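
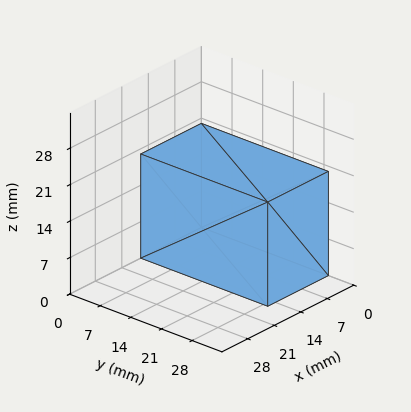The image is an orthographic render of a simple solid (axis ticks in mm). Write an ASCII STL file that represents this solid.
Reading the render: the shape is a rectangular box, roughly 16 × 29 mm footprint and 20 mm tall (dimensions read to the nearest mm from the axis ticks). For the STL, each face is triangulated and given an outward normal.

solid part
  facet normal 0.0000 0.0000 -1.0000
    outer loop
      vertex 16.00 29.00 0.00
      vertex 16.00 0.00 0.00
      vertex 0.00 0.00 0.00
    endloop
  endfacet
  facet normal 0.0000 0.0000 -1.0000
    outer loop
      vertex 0.00 29.00 0.00
      vertex 16.00 29.00 0.00
      vertex 0.00 0.00 0.00
    endloop
  endfacet
  facet normal 0.0000 0.0000 1.0000
    outer loop
      vertex 0.00 0.00 20.00
      vertex 16.00 0.00 20.00
      vertex 16.00 29.00 20.00
    endloop
  endfacet
  facet normal 0.0000 0.0000 1.0000
    outer loop
      vertex 0.00 0.00 20.00
      vertex 16.00 29.00 20.00
      vertex 0.00 29.00 20.00
    endloop
  endfacet
  facet normal 0.0000 -1.0000 0.0000
    outer loop
      vertex 0.00 0.00 0.00
      vertex 16.00 0.00 0.00
      vertex 16.00 0.00 20.00
    endloop
  endfacet
  facet normal 0.0000 -1.0000 0.0000
    outer loop
      vertex 0.00 0.00 0.00
      vertex 16.00 0.00 20.00
      vertex 0.00 0.00 20.00
    endloop
  endfacet
  facet normal 0.0000 1.0000 0.0000
    outer loop
      vertex 16.00 29.00 20.00
      vertex 16.00 29.00 0.00
      vertex 0.00 29.00 0.00
    endloop
  endfacet
  facet normal 0.0000 1.0000 0.0000
    outer loop
      vertex 0.00 29.00 20.00
      vertex 16.00 29.00 20.00
      vertex 0.00 29.00 0.00
    endloop
  endfacet
  facet normal -1.0000 0.0000 0.0000
    outer loop
      vertex 0.00 29.00 20.00
      vertex 0.00 29.00 0.00
      vertex 0.00 0.00 0.00
    endloop
  endfacet
  facet normal -1.0000 0.0000 0.0000
    outer loop
      vertex 0.00 0.00 20.00
      vertex 0.00 29.00 20.00
      vertex 0.00 0.00 0.00
    endloop
  endfacet
  facet normal 1.0000 0.0000 0.0000
    outer loop
      vertex 16.00 0.00 0.00
      vertex 16.00 29.00 0.00
      vertex 16.00 29.00 20.00
    endloop
  endfacet
  facet normal 1.0000 0.0000 0.0000
    outer loop
      vertex 16.00 0.00 0.00
      vertex 16.00 29.00 20.00
      vertex 16.00 0.00 20.00
    endloop
  endfacet
endsolid part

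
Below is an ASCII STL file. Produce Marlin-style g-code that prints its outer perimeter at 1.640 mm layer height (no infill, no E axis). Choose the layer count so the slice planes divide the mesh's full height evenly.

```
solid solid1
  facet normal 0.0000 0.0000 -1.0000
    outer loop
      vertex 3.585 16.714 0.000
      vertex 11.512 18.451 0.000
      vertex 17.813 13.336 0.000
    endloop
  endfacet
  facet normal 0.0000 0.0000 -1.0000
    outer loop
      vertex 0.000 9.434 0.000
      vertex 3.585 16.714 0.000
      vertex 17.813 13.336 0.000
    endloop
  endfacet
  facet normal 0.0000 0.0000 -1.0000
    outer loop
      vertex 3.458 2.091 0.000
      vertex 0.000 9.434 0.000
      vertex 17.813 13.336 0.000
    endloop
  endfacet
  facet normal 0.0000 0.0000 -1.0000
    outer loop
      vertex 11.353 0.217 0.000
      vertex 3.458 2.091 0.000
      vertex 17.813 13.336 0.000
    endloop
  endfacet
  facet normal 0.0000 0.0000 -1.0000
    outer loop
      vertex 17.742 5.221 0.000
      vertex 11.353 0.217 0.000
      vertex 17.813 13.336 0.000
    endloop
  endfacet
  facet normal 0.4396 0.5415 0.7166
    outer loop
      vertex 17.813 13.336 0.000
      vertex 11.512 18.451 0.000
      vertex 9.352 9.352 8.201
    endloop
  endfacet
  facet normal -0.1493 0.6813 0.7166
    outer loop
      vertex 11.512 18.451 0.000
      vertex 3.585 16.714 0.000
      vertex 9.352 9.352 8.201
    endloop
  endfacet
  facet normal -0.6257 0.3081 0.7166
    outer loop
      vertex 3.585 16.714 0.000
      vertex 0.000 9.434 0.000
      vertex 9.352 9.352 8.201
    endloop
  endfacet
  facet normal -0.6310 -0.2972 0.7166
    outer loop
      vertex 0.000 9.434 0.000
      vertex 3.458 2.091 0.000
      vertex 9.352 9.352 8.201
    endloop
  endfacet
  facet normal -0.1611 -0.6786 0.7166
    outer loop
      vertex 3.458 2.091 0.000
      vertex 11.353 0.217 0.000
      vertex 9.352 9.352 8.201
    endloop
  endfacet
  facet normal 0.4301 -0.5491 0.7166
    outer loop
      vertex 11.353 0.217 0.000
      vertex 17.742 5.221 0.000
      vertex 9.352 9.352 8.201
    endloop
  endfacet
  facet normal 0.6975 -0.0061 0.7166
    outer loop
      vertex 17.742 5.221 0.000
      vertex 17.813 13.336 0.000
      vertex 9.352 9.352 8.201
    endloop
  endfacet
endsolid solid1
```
; perimeter-only toolpath
G21 ; units = mm
G90 ; absolute positioning
G28 ; home
; layer 1
G0 Z1.640
G0 X16.121 Y12.539
G1 X11.080 Y16.631
G1 X4.738 Y15.242
G1 X1.870 Y9.418
G1 X4.637 Y3.543
G1 X10.953 Y2.044
G1 X16.064 Y6.047
G1 X16.121 Y12.539
; layer 2
G0 Z3.280
G0 X14.429 Y11.742
G1 X10.648 Y14.811
G1 X5.892 Y13.769
G1 X3.741 Y9.401
G1 X5.816 Y4.995
G1 X10.553 Y3.871
G1 X14.386 Y6.873
G1 X14.429 Y11.742
; layer 3
G0 Z4.921
G0 X12.736 Y10.946
G1 X10.216 Y12.992
G1 X7.045 Y12.297
G1 X5.611 Y9.385
G1 X6.994 Y6.448
G1 X10.152 Y5.698
G1 X12.708 Y7.700
G1 X12.736 Y10.946
; layer 4
G0 Z6.561
G0 X11.044 Y10.149
G1 X9.784 Y11.172
G1 X8.199 Y10.824
G1 X7.482 Y9.368
G1 X8.173 Y7.900
G1 X9.752 Y7.525
G1 X11.030 Y8.526
G1 X11.044 Y10.149
M2 ; end

The solid is a regular 7-sided pyramid, base circumscribed radius ≈ 9.35 mm, apex at z ≈ 8.2 mm. Slicing at Δz = 1.640 mm — 5 equal slices spanning the solid's height, so layer i sits at z = i·h/5 — gives 4 non-empty perimeters. Each is a 7-segment closed polygon; G0 lifts to the layer z and rapids to the start vertex, then G1 traces the edges. The cross-section shrinks linearly with z (the slice at the apex is degenerate and omitted).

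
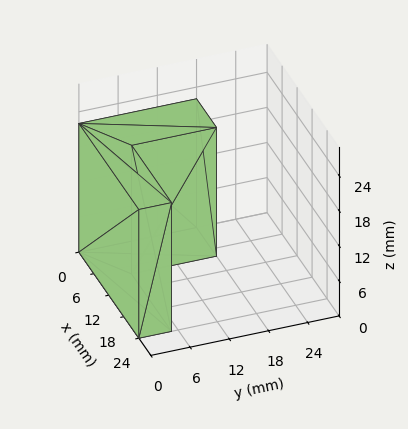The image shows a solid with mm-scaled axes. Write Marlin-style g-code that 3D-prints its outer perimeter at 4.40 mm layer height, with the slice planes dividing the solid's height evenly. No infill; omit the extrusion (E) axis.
Reading the render: the shape is an L-shaped prism: outer 24 × 18 mm, arm thicknesses ≈ 5 mm (horizontal) and 8 mm (vertical), extruded 22 mm in z (dimensions read to the nearest mm from the axis ticks). For the g-code, the solid's height is divided into equal slices at the stated Δz and each level perimeter traced with G1 moves after a G0 lift.

; perimeter-only toolpath
G21 ; units = mm
G90 ; absolute positioning
G28 ; home
; layer 1
G0 Z4.40
G0 X0.00 Y0.00
G1 X24.00 Y0.00
G1 X24.00 Y5.00
G1 X8.00 Y5.00
G1 X8.00 Y18.00
G1 X0.00 Y18.00
G1 X0.00 Y0.00
; layer 2
G0 Z8.80
G0 X0.00 Y0.00
G1 X24.00 Y0.00
G1 X24.00 Y5.00
G1 X8.00 Y5.00
G1 X8.00 Y18.00
G1 X0.00 Y18.00
G1 X0.00 Y0.00
; layer 3
G0 Z13.20
G0 X0.00 Y0.00
G1 X24.00 Y0.00
G1 X24.00 Y5.00
G1 X8.00 Y5.00
G1 X8.00 Y18.00
G1 X0.00 Y18.00
G1 X0.00 Y0.00
; layer 4
G0 Z17.60
G0 X0.00 Y0.00
G1 X24.00 Y0.00
G1 X24.00 Y5.00
G1 X8.00 Y5.00
G1 X8.00 Y18.00
G1 X0.00 Y18.00
G1 X0.00 Y0.00
; layer 5
G0 Z22.00
G0 X0.00 Y0.00
G1 X24.00 Y0.00
G1 X24.00 Y5.00
G1 X8.00 Y5.00
G1 X8.00 Y18.00
G1 X0.00 Y18.00
G1 X0.00 Y0.00
M2 ; end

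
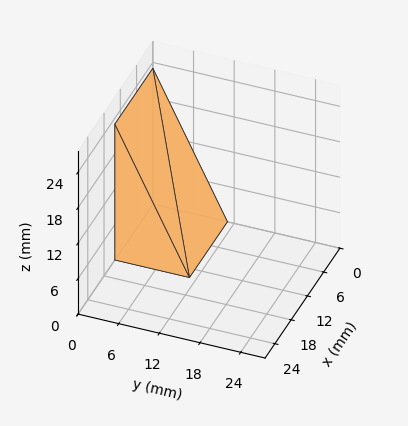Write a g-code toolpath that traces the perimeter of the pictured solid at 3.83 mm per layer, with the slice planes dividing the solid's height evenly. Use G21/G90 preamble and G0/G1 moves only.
Reading the render: the shape is a wedge (ramp): 14 × 11 mm base, rising to 23 mm along the y=0 edge and sloping linearly to z=0 at y=11 (dimensions read to the nearest mm from the axis ticks). For the g-code, the solid's height is divided into equal slices at the stated Δz and each level perimeter traced with G1 moves after a G0 lift.

; perimeter-only toolpath
G21 ; units = mm
G90 ; absolute positioning
G28 ; home
; layer 1
G0 Z3.83
G0 X0.00 Y0.00
G1 X14.00 Y0.00
G1 X14.00 Y9.17
G1 X0.00 Y9.17
G1 X0.00 Y0.00
; layer 2
G0 Z7.67
G0 X0.00 Y0.00
G1 X14.00 Y0.00
G1 X14.00 Y7.33
G1 X0.00 Y7.33
G1 X0.00 Y0.00
; layer 3
G0 Z11.50
G0 X0.00 Y0.00
G1 X14.00 Y0.00
G1 X14.00 Y5.50
G1 X0.00 Y5.50
G1 X0.00 Y0.00
; layer 4
G0 Z15.33
G0 X0.00 Y0.00
G1 X14.00 Y0.00
G1 X14.00 Y3.67
G1 X0.00 Y3.67
G1 X0.00 Y0.00
; layer 5
G0 Z19.17
G0 X0.00 Y0.00
G1 X14.00 Y0.00
G1 X14.00 Y1.83
G1 X0.00 Y1.83
G1 X0.00 Y0.00
M2 ; end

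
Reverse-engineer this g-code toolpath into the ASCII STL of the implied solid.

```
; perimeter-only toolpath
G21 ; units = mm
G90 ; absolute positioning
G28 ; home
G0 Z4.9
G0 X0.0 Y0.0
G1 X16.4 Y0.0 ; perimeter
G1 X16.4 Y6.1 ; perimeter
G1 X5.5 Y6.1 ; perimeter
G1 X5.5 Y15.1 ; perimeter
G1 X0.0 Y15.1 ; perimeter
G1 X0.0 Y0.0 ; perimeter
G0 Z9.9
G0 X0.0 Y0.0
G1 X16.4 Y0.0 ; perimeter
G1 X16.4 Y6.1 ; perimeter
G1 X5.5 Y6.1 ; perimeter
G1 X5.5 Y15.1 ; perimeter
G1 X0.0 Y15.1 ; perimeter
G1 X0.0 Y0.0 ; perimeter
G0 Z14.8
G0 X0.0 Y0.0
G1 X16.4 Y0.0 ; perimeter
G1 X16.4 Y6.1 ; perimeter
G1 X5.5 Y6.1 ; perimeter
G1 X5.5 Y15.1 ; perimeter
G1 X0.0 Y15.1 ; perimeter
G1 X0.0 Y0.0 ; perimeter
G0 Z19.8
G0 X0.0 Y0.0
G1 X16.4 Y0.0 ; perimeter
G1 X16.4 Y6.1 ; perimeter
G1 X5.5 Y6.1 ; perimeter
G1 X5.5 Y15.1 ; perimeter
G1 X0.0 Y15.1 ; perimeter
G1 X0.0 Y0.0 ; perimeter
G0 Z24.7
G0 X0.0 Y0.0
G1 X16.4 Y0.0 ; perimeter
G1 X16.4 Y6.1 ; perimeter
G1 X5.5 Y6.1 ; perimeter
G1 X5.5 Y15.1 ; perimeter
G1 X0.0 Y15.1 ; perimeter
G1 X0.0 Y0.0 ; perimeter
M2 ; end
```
solid part
  facet normal 0.0000 0.0000 -1.0000
    outer loop
      vertex 16.4 6.1 0.0
      vertex 16.4 0.0 0.0
      vertex 0.0 0.0 0.0
    endloop
  endfacet
  facet normal 0.0000 0.0000 -1.0000
    outer loop
      vertex 5.5 6.1 0.0
      vertex 16.4 6.1 0.0
      vertex 0.0 0.0 0.0
    endloop
  endfacet
  facet normal 0.0000 0.0000 -1.0000
    outer loop
      vertex 5.5 15.1 0.0
      vertex 5.5 6.1 0.0
      vertex 0.0 0.0 0.0
    endloop
  endfacet
  facet normal 0.0000 0.0000 -1.0000
    outer loop
      vertex 0.0 15.1 0.0
      vertex 5.5 15.1 0.0
      vertex 0.0 0.0 0.0
    endloop
  endfacet
  facet normal 0.0000 0.0000 1.0000
    outer loop
      vertex 0.0 0.0 24.7
      vertex 16.4 0.0 24.7
      vertex 16.4 6.1 24.7
    endloop
  endfacet
  facet normal 0.0000 0.0000 1.0000
    outer loop
      vertex 0.0 0.0 24.7
      vertex 16.4 6.1 24.7
      vertex 5.5 6.1 24.7
    endloop
  endfacet
  facet normal 0.0000 0.0000 1.0000
    outer loop
      vertex 0.0 0.0 24.7
      vertex 5.5 6.1 24.7
      vertex 5.5 15.1 24.7
    endloop
  endfacet
  facet normal 0.0000 0.0000 1.0000
    outer loop
      vertex 0.0 0.0 24.7
      vertex 5.5 15.1 24.7
      vertex 0.0 15.1 24.7
    endloop
  endfacet
  facet normal 0.0000 -1.0000 0.0000
    outer loop
      vertex 0.0 0.0 0.0
      vertex 16.4 0.0 0.0
      vertex 16.4 0.0 24.7
    endloop
  endfacet
  facet normal 0.0000 -1.0000 0.0000
    outer loop
      vertex 0.0 0.0 0.0
      vertex 16.4 0.0 24.7
      vertex 0.0 0.0 24.7
    endloop
  endfacet
  facet normal 1.0000 0.0000 0.0000
    outer loop
      vertex 16.4 0.0 0.0
      vertex 16.4 6.1 0.0
      vertex 16.4 6.1 24.7
    endloop
  endfacet
  facet normal 1.0000 0.0000 0.0000
    outer loop
      vertex 16.4 0.0 0.0
      vertex 16.4 6.1 24.7
      vertex 16.4 0.0 24.7
    endloop
  endfacet
  facet normal 0.0000 1.0000 0.0000
    outer loop
      vertex 16.4 6.1 0.0
      vertex 5.5 6.1 0.0
      vertex 5.5 6.1 24.7
    endloop
  endfacet
  facet normal 0.0000 1.0000 0.0000
    outer loop
      vertex 16.4 6.1 0.0
      vertex 5.5 6.1 24.7
      vertex 16.4 6.1 24.7
    endloop
  endfacet
  facet normal 1.0000 0.0000 0.0000
    outer loop
      vertex 5.5 6.1 0.0
      vertex 5.5 15.1 0.0
      vertex 5.5 15.1 24.7
    endloop
  endfacet
  facet normal 1.0000 0.0000 0.0000
    outer loop
      vertex 5.5 6.1 0.0
      vertex 5.5 15.1 24.7
      vertex 5.5 6.1 24.7
    endloop
  endfacet
  facet normal 0.0000 1.0000 0.0000
    outer loop
      vertex 5.5 15.1 0.0
      vertex 0.0 15.1 0.0
      vertex 0.0 15.1 24.7
    endloop
  endfacet
  facet normal 0.0000 1.0000 0.0000
    outer loop
      vertex 5.5 15.1 0.0
      vertex 0.0 15.1 24.7
      vertex 5.5 15.1 24.7
    endloop
  endfacet
  facet normal -1.0000 0.0000 0.0000
    outer loop
      vertex 0.0 15.1 0.0
      vertex 0.0 0.0 0.0
      vertex 0.0 0.0 24.7
    endloop
  endfacet
  facet normal -1.0000 0.0000 0.0000
    outer loop
      vertex 0.0 15.1 0.0
      vertex 0.0 0.0 24.7
      vertex 0.0 15.1 24.7
    endloop
  endfacet
endsolid part

The G0 Z moves step by Δz≈4.9 mm. Every layer's G1 loop is the same polygon, so the solid is a straight extrusion of it from z=0 to z≈24.7. Closing with flat bottom and top caps and triangulating gives 20 facets — an L-shaped prism: outer 16.4 × 15.1 mm, arm thicknesses ≈ 6.1 mm (horizontal) and 5.5 mm (vertical), extruded 24.7 mm in z.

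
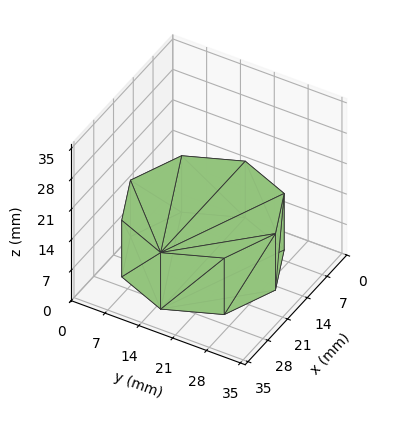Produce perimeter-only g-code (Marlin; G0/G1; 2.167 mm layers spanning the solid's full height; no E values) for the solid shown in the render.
Reading the render: the shape is a regular 8-sided prism (a cylinder approximated with 8 flat sides), circumscribed radius ≈ 15 mm, height ≈ 13 mm (dimensions read to the nearest mm from the axis ticks). For the g-code, the solid's height is divided into equal slices at the stated Δz and each level perimeter traced with G1 moves after a G0 lift.

; perimeter-only toolpath
G21 ; units = mm
G90 ; absolute positioning
G28 ; home
; layer 1
G0 Z2.167
G0 X30.000 Y15.000
G1 X25.607 Y25.607
G1 X15.000 Y30.000
G1 X4.393 Y25.607
G1 X0.000 Y15.000
G1 X4.393 Y4.393
G1 X15.000 Y0.000
G1 X25.607 Y4.393
G1 X30.000 Y15.000
; layer 2
G0 Z4.333
G0 X30.000 Y15.000
G1 X25.607 Y25.607
G1 X15.000 Y30.000
G1 X4.393 Y25.607
G1 X0.000 Y15.000
G1 X4.393 Y4.393
G1 X15.000 Y0.000
G1 X25.607 Y4.393
G1 X30.000 Y15.000
; layer 3
G0 Z6.500
G0 X30.000 Y15.000
G1 X25.607 Y25.607
G1 X15.000 Y30.000
G1 X4.393 Y25.607
G1 X0.000 Y15.000
G1 X4.393 Y4.393
G1 X15.000 Y0.000
G1 X25.607 Y4.393
G1 X30.000 Y15.000
; layer 4
G0 Z8.667
G0 X30.000 Y15.000
G1 X25.607 Y25.607
G1 X15.000 Y30.000
G1 X4.393 Y25.607
G1 X0.000 Y15.000
G1 X4.393 Y4.393
G1 X15.000 Y0.000
G1 X25.607 Y4.393
G1 X30.000 Y15.000
; layer 5
G0 Z10.833
G0 X30.000 Y15.000
G1 X25.607 Y25.607
G1 X15.000 Y30.000
G1 X4.393 Y25.607
G1 X0.000 Y15.000
G1 X4.393 Y4.393
G1 X15.000 Y0.000
G1 X25.607 Y4.393
G1 X30.000 Y15.000
; layer 6
G0 Z13.000
G0 X30.000 Y15.000
G1 X25.607 Y25.607
G1 X15.000 Y30.000
G1 X4.393 Y25.607
G1 X0.000 Y15.000
G1 X4.393 Y4.393
G1 X15.000 Y0.000
G1 X25.607 Y4.393
G1 X30.000 Y15.000
M2 ; end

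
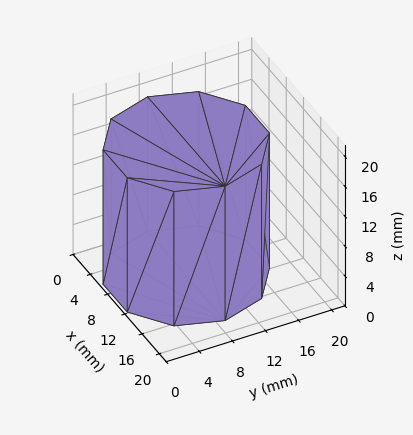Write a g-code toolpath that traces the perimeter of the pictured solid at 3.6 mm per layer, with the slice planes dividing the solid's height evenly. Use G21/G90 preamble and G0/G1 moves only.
Reading the render: the shape is a regular 10-sided prism (a cylinder approximated with 10 flat sides), circumscribed radius ≈ 9 mm, height ≈ 18 mm (dimensions read to the nearest mm from the axis ticks). For the g-code, the solid's height is divided into equal slices at the stated Δz and each level perimeter traced with G1 moves after a G0 lift.

; perimeter-only toolpath
G21 ; units = mm
G90 ; absolute positioning
G28 ; home
; layer 1
G0 Z3.6
G0 X18.0 Y9.0
G1 X16.3 Y14.3
G1 X11.8 Y17.6
G1 X6.2 Y17.6
G1 X1.7 Y14.3
G1 X0.0 Y9.0
G1 X1.7 Y3.7
G1 X6.2 Y0.4
G1 X11.8 Y0.4
G1 X16.3 Y3.7
G1 X18.0 Y9.0
; layer 2
G0 Z7.2
G0 X18.0 Y9.0
G1 X16.3 Y14.3
G1 X11.8 Y17.6
G1 X6.2 Y17.6
G1 X1.7 Y14.3
G1 X0.0 Y9.0
G1 X1.7 Y3.7
G1 X6.2 Y0.4
G1 X11.8 Y0.4
G1 X16.3 Y3.7
G1 X18.0 Y9.0
; layer 3
G0 Z10.8
G0 X18.0 Y9.0
G1 X16.3 Y14.3
G1 X11.8 Y17.6
G1 X6.2 Y17.6
G1 X1.7 Y14.3
G1 X0.0 Y9.0
G1 X1.7 Y3.7
G1 X6.2 Y0.4
G1 X11.8 Y0.4
G1 X16.3 Y3.7
G1 X18.0 Y9.0
; layer 4
G0 Z14.4
G0 X18.0 Y9.0
G1 X16.3 Y14.3
G1 X11.8 Y17.6
G1 X6.2 Y17.6
G1 X1.7 Y14.3
G1 X0.0 Y9.0
G1 X1.7 Y3.7
G1 X6.2 Y0.4
G1 X11.8 Y0.4
G1 X16.3 Y3.7
G1 X18.0 Y9.0
; layer 5
G0 Z18.0
G0 X18.0 Y9.0
G1 X16.3 Y14.3
G1 X11.8 Y17.6
G1 X6.2 Y17.6
G1 X1.7 Y14.3
G1 X0.0 Y9.0
G1 X1.7 Y3.7
G1 X6.2 Y0.4
G1 X11.8 Y0.4
G1 X16.3 Y3.7
G1 X18.0 Y9.0
M2 ; end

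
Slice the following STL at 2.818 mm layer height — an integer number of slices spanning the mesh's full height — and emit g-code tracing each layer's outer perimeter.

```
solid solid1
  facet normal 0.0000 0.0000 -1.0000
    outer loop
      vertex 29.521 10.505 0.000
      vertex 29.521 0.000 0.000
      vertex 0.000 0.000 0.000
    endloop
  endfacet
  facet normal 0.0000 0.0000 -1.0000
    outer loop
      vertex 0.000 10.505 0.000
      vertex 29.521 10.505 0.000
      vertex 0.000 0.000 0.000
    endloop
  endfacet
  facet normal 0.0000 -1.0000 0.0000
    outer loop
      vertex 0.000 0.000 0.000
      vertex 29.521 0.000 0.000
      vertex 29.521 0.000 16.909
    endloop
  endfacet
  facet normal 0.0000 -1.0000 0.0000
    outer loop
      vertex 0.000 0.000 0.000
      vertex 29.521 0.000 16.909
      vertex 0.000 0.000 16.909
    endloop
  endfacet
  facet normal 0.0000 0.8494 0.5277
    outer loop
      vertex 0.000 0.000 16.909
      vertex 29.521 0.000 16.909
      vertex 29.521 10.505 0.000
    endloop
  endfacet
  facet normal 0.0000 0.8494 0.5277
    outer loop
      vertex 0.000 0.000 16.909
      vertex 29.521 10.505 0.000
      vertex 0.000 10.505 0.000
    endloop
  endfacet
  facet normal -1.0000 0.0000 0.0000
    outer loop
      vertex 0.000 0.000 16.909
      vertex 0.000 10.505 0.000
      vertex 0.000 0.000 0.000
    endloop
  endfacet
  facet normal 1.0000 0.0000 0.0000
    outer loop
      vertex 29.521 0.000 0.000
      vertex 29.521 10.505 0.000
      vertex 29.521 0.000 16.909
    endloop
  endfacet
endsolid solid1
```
; perimeter-only toolpath
G21 ; units = mm
G90 ; absolute positioning
G28 ; home
; layer 1
G0 Z2.818
G0 X0.000 Y0.000
G1 X29.521 Y0.000
G1 X29.521 Y8.754
G1 X0.000 Y8.754
G1 X0.000 Y0.000
; layer 2
G0 Z5.636
G0 X0.000 Y0.000
G1 X29.521 Y0.000
G1 X29.521 Y7.003
G1 X0.000 Y7.003
G1 X0.000 Y0.000
; layer 3
G0 Z8.454
G0 X0.000 Y0.000
G1 X29.521 Y0.000
G1 X29.521 Y5.253
G1 X0.000 Y5.253
G1 X0.000 Y0.000
; layer 4
G0 Z11.273
G0 X0.000 Y0.000
G1 X29.521 Y0.000
G1 X29.521 Y3.502
G1 X0.000 Y3.502
G1 X0.000 Y0.000
; layer 5
G0 Z14.091
G0 X0.000 Y0.000
G1 X29.521 Y0.000
G1 X29.521 Y1.751
G1 X0.000 Y1.751
G1 X0.000 Y0.000
M2 ; end

The solid is a wedge (ramp): 29.5 × 10.5 mm base, rising to 16.9 mm along the y=0 edge and sloping linearly to z=0 at y=10.5. Slicing at Δz = 2.818 mm — 6 equal slices spanning the solid's height, so layer i sits at z = i·h/6 — gives 5 non-empty perimeters. Each is a 4-segment closed polygon; G0 lifts to the layer z and rapids to the start vertex, then G1 traces the edges. The cross-section shrinks linearly with z (the slice at the apex is degenerate and omitted).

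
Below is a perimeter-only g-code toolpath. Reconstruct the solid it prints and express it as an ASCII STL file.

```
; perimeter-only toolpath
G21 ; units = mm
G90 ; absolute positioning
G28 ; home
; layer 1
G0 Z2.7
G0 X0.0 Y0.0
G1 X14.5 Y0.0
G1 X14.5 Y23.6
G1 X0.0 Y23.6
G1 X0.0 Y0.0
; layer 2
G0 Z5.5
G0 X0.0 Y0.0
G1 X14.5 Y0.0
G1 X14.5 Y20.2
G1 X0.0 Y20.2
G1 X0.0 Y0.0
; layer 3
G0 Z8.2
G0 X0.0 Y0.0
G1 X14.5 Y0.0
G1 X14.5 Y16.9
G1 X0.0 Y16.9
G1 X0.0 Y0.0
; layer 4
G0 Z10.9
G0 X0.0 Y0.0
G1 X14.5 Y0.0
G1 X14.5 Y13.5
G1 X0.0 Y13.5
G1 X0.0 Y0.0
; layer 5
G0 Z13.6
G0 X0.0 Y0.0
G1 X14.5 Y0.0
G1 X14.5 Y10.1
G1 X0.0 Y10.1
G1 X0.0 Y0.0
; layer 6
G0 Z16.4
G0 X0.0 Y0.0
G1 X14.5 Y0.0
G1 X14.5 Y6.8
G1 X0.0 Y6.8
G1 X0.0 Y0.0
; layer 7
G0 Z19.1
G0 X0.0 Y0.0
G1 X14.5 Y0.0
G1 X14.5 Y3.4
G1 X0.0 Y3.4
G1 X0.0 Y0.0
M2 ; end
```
solid part
  facet normal 0.0000 0.0000 -1.0000
    outer loop
      vertex 14.5 27.0 0.0
      vertex 14.5 0.0 0.0
      vertex 0.0 0.0 0.0
    endloop
  endfacet
  facet normal 0.0000 0.0000 -1.0000
    outer loop
      vertex 0.0 27.0 0.0
      vertex 14.5 27.0 0.0
      vertex 0.0 0.0 0.0
    endloop
  endfacet
  facet normal 0.0000 -1.0000 0.0000
    outer loop
      vertex 0.0 0.0 0.0
      vertex 14.5 0.0 0.0
      vertex 14.5 0.0 21.8
    endloop
  endfacet
  facet normal 0.0000 -1.0000 0.0000
    outer loop
      vertex 0.0 0.0 0.0
      vertex 14.5 0.0 21.8
      vertex 0.0 0.0 21.8
    endloop
  endfacet
  facet normal 0.0000 0.6282 0.7780
    outer loop
      vertex 0.0 0.0 21.8
      vertex 14.5 0.0 21.8
      vertex 14.5 27.0 0.0
    endloop
  endfacet
  facet normal 0.0000 0.6282 0.7780
    outer loop
      vertex 0.0 0.0 21.8
      vertex 14.5 27.0 0.0
      vertex 0.0 27.0 0.0
    endloop
  endfacet
  facet normal -1.0000 0.0000 0.0000
    outer loop
      vertex 0.0 0.0 21.8
      vertex 0.0 27.0 0.0
      vertex 0.0 0.0 0.0
    endloop
  endfacet
  facet normal 1.0000 0.0000 0.0000
    outer loop
      vertex 14.5 0.0 0.0
      vertex 14.5 27.0 0.0
      vertex 14.5 0.0 21.8
    endloop
  endfacet
endsolid part

The G0 Z moves step by Δz≈2.7 mm. The G1 loops shrink linearly with z, so the solid tapers from its base footprint up to z≈21.8. Closing with a flat bottom cap and the tapered top and triangulating gives 8 facets — a wedge (ramp): 14.5 × 27 mm base, rising to 21.8 mm along the y=0 edge and sloping linearly to z=0 at y=27.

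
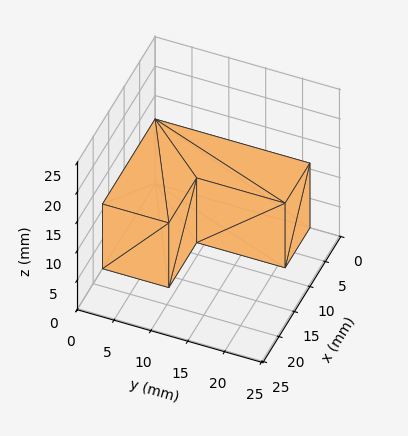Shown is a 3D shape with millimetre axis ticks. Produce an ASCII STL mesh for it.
Reading the render: the shape is an L-shaped prism: outer 17 × 21 mm, arm thicknesses ≈ 9 mm (horizontal) and 8 mm (vertical), extruded 11 mm in z (dimensions read to the nearest mm from the axis ticks). For the STL, each face is triangulated and given an outward normal.

solid part
  facet normal 0.0000 0.0000 -1.0000
    outer loop
      vertex 17.00 9.00 0.00
      vertex 17.00 0.00 0.00
      vertex 0.00 0.00 0.00
    endloop
  endfacet
  facet normal 0.0000 0.0000 -1.0000
    outer loop
      vertex 8.00 9.00 0.00
      vertex 17.00 9.00 0.00
      vertex 0.00 0.00 0.00
    endloop
  endfacet
  facet normal 0.0000 0.0000 -1.0000
    outer loop
      vertex 8.00 21.00 0.00
      vertex 8.00 9.00 0.00
      vertex 0.00 0.00 0.00
    endloop
  endfacet
  facet normal 0.0000 0.0000 -1.0000
    outer loop
      vertex 0.00 21.00 0.00
      vertex 8.00 21.00 0.00
      vertex 0.00 0.00 0.00
    endloop
  endfacet
  facet normal 0.0000 0.0000 1.0000
    outer loop
      vertex 0.00 0.00 11.00
      vertex 17.00 0.00 11.00
      vertex 17.00 9.00 11.00
    endloop
  endfacet
  facet normal 0.0000 0.0000 1.0000
    outer loop
      vertex 0.00 0.00 11.00
      vertex 17.00 9.00 11.00
      vertex 8.00 9.00 11.00
    endloop
  endfacet
  facet normal 0.0000 0.0000 1.0000
    outer loop
      vertex 0.00 0.00 11.00
      vertex 8.00 9.00 11.00
      vertex 8.00 21.00 11.00
    endloop
  endfacet
  facet normal 0.0000 0.0000 1.0000
    outer loop
      vertex 0.00 0.00 11.00
      vertex 8.00 21.00 11.00
      vertex 0.00 21.00 11.00
    endloop
  endfacet
  facet normal 0.0000 -1.0000 0.0000
    outer loop
      vertex 0.00 0.00 0.00
      vertex 17.00 0.00 0.00
      vertex 17.00 0.00 11.00
    endloop
  endfacet
  facet normal 0.0000 -1.0000 0.0000
    outer loop
      vertex 0.00 0.00 0.00
      vertex 17.00 0.00 11.00
      vertex 0.00 0.00 11.00
    endloop
  endfacet
  facet normal 1.0000 0.0000 0.0000
    outer loop
      vertex 17.00 0.00 0.00
      vertex 17.00 9.00 0.00
      vertex 17.00 9.00 11.00
    endloop
  endfacet
  facet normal 1.0000 0.0000 0.0000
    outer loop
      vertex 17.00 0.00 0.00
      vertex 17.00 9.00 11.00
      vertex 17.00 0.00 11.00
    endloop
  endfacet
  facet normal 0.0000 1.0000 0.0000
    outer loop
      vertex 17.00 9.00 0.00
      vertex 8.00 9.00 0.00
      vertex 8.00 9.00 11.00
    endloop
  endfacet
  facet normal 0.0000 1.0000 0.0000
    outer loop
      vertex 17.00 9.00 0.00
      vertex 8.00 9.00 11.00
      vertex 17.00 9.00 11.00
    endloop
  endfacet
  facet normal 1.0000 0.0000 0.0000
    outer loop
      vertex 8.00 9.00 0.00
      vertex 8.00 21.00 0.00
      vertex 8.00 21.00 11.00
    endloop
  endfacet
  facet normal 1.0000 0.0000 0.0000
    outer loop
      vertex 8.00 9.00 0.00
      vertex 8.00 21.00 11.00
      vertex 8.00 9.00 11.00
    endloop
  endfacet
  facet normal 0.0000 1.0000 0.0000
    outer loop
      vertex 8.00 21.00 0.00
      vertex 0.00 21.00 0.00
      vertex 0.00 21.00 11.00
    endloop
  endfacet
  facet normal 0.0000 1.0000 0.0000
    outer loop
      vertex 8.00 21.00 0.00
      vertex 0.00 21.00 11.00
      vertex 8.00 21.00 11.00
    endloop
  endfacet
  facet normal -1.0000 0.0000 0.0000
    outer loop
      vertex 0.00 21.00 0.00
      vertex 0.00 0.00 0.00
      vertex 0.00 0.00 11.00
    endloop
  endfacet
  facet normal -1.0000 0.0000 0.0000
    outer loop
      vertex 0.00 21.00 0.00
      vertex 0.00 0.00 11.00
      vertex 0.00 21.00 11.00
    endloop
  endfacet
endsolid part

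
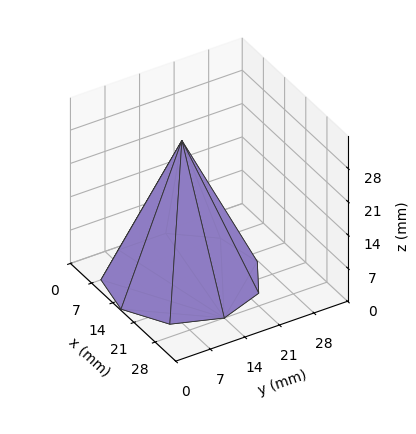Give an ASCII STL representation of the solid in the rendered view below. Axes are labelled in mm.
Reading the render: the shape is a regular 9-sided pyramid, base circumscribed radius ≈ 14 mm, apex at z ≈ 29 mm (dimensions read to the nearest mm from the axis ticks). For the STL, each face is triangulated and given an outward normal.

solid part
  facet normal 0.0000 0.0000 -1.0000
    outer loop
      vertex 16.4 27.8 0.0
      vertex 24.7 23.0 0.0
      vertex 28.0 14.0 0.0
    endloop
  endfacet
  facet normal 0.0000 0.0000 -1.0000
    outer loop
      vertex 7.0 26.1 0.0
      vertex 16.4 27.8 0.0
      vertex 28.0 14.0 0.0
    endloop
  endfacet
  facet normal 0.0000 0.0000 -1.0000
    outer loop
      vertex 0.8 18.8 0.0
      vertex 7.0 26.1 0.0
      vertex 28.0 14.0 0.0
    endloop
  endfacet
  facet normal 0.0000 0.0000 -1.0000
    outer loop
      vertex 0.8 9.2 0.0
      vertex 0.8 18.8 0.0
      vertex 28.0 14.0 0.0
    endloop
  endfacet
  facet normal 0.0000 0.0000 -1.0000
    outer loop
      vertex 7.0 1.9 0.0
      vertex 0.8 9.2 0.0
      vertex 28.0 14.0 0.0
    endloop
  endfacet
  facet normal 0.0000 0.0000 -1.0000
    outer loop
      vertex 16.4 0.2 0.0
      vertex 7.0 1.9 0.0
      vertex 28.0 14.0 0.0
    endloop
  endfacet
  facet normal 0.0000 0.0000 -1.0000
    outer loop
      vertex 24.7 5.0 0.0
      vertex 16.4 0.2 0.0
      vertex 28.0 14.0 0.0
    endloop
  endfacet
  facet normal 0.8551 0.3136 0.4128
    outer loop
      vertex 28.0 14.0 0.0
      vertex 24.7 23.0 0.0
      vertex 14.0 14.0 29.0
    endloop
  endfacet
  facet normal 0.4560 0.7884 0.4129
    outer loop
      vertex 24.7 23.0 0.0
      vertex 16.4 27.8 0.0
      vertex 14.0 14.0 29.0
    endloop
  endfacet
  facet normal -0.1621 0.8962 0.4130
    outer loop
      vertex 16.4 27.8 0.0
      vertex 7.0 26.1 0.0
      vertex 14.0 14.0 29.0
    endloop
  endfacet
  facet normal -0.6940 0.5894 0.4135
    outer loop
      vertex 7.0 26.1 0.0
      vertex 0.8 18.8 0.0
      vertex 14.0 14.0 29.0
    endloop
  endfacet
  facet normal -0.9102 0.0000 0.4143
    outer loop
      vertex 0.8 18.8 0.0
      vertex 0.8 9.2 0.0
      vertex 14.0 14.0 29.0
    endloop
  endfacet
  facet normal -0.6940 -0.5894 0.4135
    outer loop
      vertex 0.8 9.2 0.0
      vertex 7.0 1.9 0.0
      vertex 14.0 14.0 29.0
    endloop
  endfacet
  facet normal -0.1621 -0.8962 0.4130
    outer loop
      vertex 7.0 1.9 0.0
      vertex 16.4 0.2 0.0
      vertex 14.0 14.0 29.0
    endloop
  endfacet
  facet normal 0.4560 -0.7884 0.4129
    outer loop
      vertex 16.4 0.2 0.0
      vertex 24.7 5.0 0.0
      vertex 14.0 14.0 29.0
    endloop
  endfacet
  facet normal 0.8551 -0.3136 0.4128
    outer loop
      vertex 24.7 5.0 0.0
      vertex 28.0 14.0 0.0
      vertex 14.0 14.0 29.0
    endloop
  endfacet
endsolid part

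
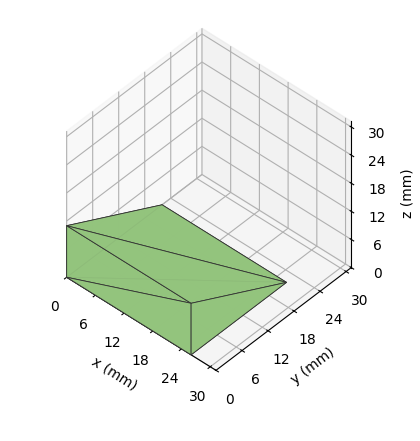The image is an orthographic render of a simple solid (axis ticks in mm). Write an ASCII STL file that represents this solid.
Reading the render: the shape is a wedge (ramp): 26 × 22 mm base, rising to 11 mm along the y=0 edge and sloping linearly to z=0 at y=22 (dimensions read to the nearest mm from the axis ticks). For the STL, each face is triangulated and given an outward normal.

solid part
  facet normal 0.0000 0.0000 -1.0000
    outer loop
      vertex 26.00 22.00 0.00
      vertex 26.00 0.00 0.00
      vertex 0.00 0.00 0.00
    endloop
  endfacet
  facet normal 0.0000 0.0000 -1.0000
    outer loop
      vertex 0.00 22.00 0.00
      vertex 26.00 22.00 0.00
      vertex 0.00 0.00 0.00
    endloop
  endfacet
  facet normal 0.0000 -1.0000 0.0000
    outer loop
      vertex 0.00 0.00 0.00
      vertex 26.00 0.00 0.00
      vertex 26.00 0.00 11.00
    endloop
  endfacet
  facet normal 0.0000 -1.0000 0.0000
    outer loop
      vertex 0.00 0.00 0.00
      vertex 26.00 0.00 11.00
      vertex 0.00 0.00 11.00
    endloop
  endfacet
  facet normal 0.0000 0.4472 0.8944
    outer loop
      vertex 0.00 0.00 11.00
      vertex 26.00 0.00 11.00
      vertex 26.00 22.00 0.00
    endloop
  endfacet
  facet normal 0.0000 0.4472 0.8944
    outer loop
      vertex 0.00 0.00 11.00
      vertex 26.00 22.00 0.00
      vertex 0.00 22.00 0.00
    endloop
  endfacet
  facet normal -1.0000 0.0000 0.0000
    outer loop
      vertex 0.00 0.00 11.00
      vertex 0.00 22.00 0.00
      vertex 0.00 0.00 0.00
    endloop
  endfacet
  facet normal 1.0000 0.0000 0.0000
    outer loop
      vertex 26.00 0.00 0.00
      vertex 26.00 22.00 0.00
      vertex 26.00 0.00 11.00
    endloop
  endfacet
endsolid part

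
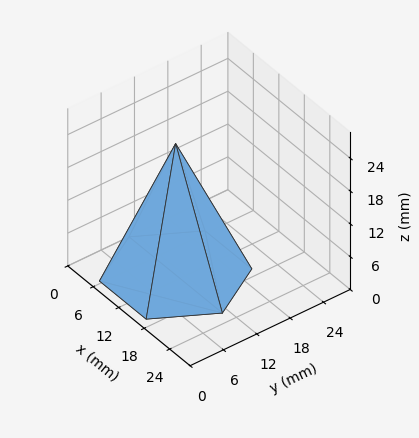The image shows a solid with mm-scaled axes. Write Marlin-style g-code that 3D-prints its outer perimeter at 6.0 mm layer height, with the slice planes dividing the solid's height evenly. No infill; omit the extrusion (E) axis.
Reading the render: the shape is a regular 6-sided pyramid, base circumscribed radius ≈ 11 mm, apex at z ≈ 24 mm (dimensions read to the nearest mm from the axis ticks). For the g-code, the solid's height is divided into equal slices at the stated Δz and each level perimeter traced with G1 moves after a G0 lift.

; perimeter-only toolpath
G21 ; units = mm
G90 ; absolute positioning
G28 ; home
; layer 1
G0 Z6.0
G0 X19.2 Y11.0
G1 X15.1 Y18.1
G1 X6.9 Y18.1
G1 X2.8 Y11.0
G1 X6.9 Y3.9
G1 X15.1 Y3.9
G1 X19.2 Y11.0
; layer 2
G0 Z12.0
G0 X16.5 Y11.0
G1 X13.8 Y15.8
G1 X8.2 Y15.8
G1 X5.5 Y11.0
G1 X8.2 Y6.2
G1 X13.8 Y6.2
G1 X16.5 Y11.0
; layer 3
G0 Z18.0
G0 X13.8 Y11.0
G1 X12.4 Y13.4
G1 X9.6 Y13.4
G1 X8.2 Y11.0
G1 X9.6 Y8.6
G1 X12.4 Y8.6
G1 X13.8 Y11.0
M2 ; end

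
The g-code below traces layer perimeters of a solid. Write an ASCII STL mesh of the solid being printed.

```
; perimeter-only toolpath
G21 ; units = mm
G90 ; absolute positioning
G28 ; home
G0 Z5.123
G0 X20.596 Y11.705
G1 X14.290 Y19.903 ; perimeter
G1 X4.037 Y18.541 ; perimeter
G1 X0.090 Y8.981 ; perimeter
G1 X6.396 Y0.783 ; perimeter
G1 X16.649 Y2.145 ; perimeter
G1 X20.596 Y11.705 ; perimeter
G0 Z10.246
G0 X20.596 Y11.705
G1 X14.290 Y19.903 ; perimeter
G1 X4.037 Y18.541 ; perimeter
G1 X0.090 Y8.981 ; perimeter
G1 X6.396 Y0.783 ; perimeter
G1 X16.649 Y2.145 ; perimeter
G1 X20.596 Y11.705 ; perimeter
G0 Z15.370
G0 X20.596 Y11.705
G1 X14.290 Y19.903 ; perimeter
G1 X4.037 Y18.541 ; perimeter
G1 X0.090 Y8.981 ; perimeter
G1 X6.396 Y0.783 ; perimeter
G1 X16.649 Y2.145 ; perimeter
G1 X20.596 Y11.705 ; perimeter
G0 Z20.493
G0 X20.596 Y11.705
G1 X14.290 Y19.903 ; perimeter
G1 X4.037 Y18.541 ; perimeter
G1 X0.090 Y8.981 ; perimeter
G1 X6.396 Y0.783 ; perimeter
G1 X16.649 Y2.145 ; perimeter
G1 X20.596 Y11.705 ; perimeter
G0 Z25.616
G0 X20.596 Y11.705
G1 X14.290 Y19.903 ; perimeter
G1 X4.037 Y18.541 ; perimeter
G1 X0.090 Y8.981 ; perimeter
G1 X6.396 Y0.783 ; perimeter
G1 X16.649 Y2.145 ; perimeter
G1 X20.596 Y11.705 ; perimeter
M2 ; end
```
solid part
  facet normal 0.0000 0.0000 -1.0000
    outer loop
      vertex 4.037 18.541 0.000
      vertex 14.290 19.903 0.000
      vertex 20.596 11.705 0.000
    endloop
  endfacet
  facet normal 0.0000 0.0000 -1.0000
    outer loop
      vertex 0.090 8.981 0.000
      vertex 4.037 18.541 0.000
      vertex 20.596 11.705 0.000
    endloop
  endfacet
  facet normal 0.0000 0.0000 -1.0000
    outer loop
      vertex 6.396 0.783 0.000
      vertex 0.090 8.981 0.000
      vertex 20.596 11.705 0.000
    endloop
  endfacet
  facet normal 0.0000 0.0000 -1.0000
    outer loop
      vertex 16.649 2.145 0.000
      vertex 6.396 0.783 0.000
      vertex 20.596 11.705 0.000
    endloop
  endfacet
  facet normal 0.0000 0.0000 1.0000
    outer loop
      vertex 20.596 11.705 25.616
      vertex 14.290 19.903 25.616
      vertex 4.037 18.541 25.616
    endloop
  endfacet
  facet normal 0.0000 0.0000 1.0000
    outer loop
      vertex 20.596 11.705 25.616
      vertex 4.037 18.541 25.616
      vertex 0.090 8.981 25.616
    endloop
  endfacet
  facet normal 0.0000 0.0000 1.0000
    outer loop
      vertex 20.596 11.705 25.616
      vertex 0.090 8.981 25.616
      vertex 6.396 0.783 25.616
    endloop
  endfacet
  facet normal 0.0000 0.0000 1.0000
    outer loop
      vertex 20.596 11.705 25.616
      vertex 6.396 0.783 25.616
      vertex 16.649 2.145 25.616
    endloop
  endfacet
  facet normal 0.7926 0.6097 0.0000
    outer loop
      vertex 20.596 11.705 0.000
      vertex 14.290 19.903 0.000
      vertex 14.290 19.903 25.616
    endloop
  endfacet
  facet normal 0.7926 0.6097 0.0000
    outer loop
      vertex 20.596 11.705 0.000
      vertex 14.290 19.903 25.616
      vertex 20.596 11.705 25.616
    endloop
  endfacet
  facet normal -0.1317 0.9913 0.0000
    outer loop
      vertex 14.290 19.903 0.000
      vertex 4.037 18.541 0.000
      vertex 4.037 18.541 25.616
    endloop
  endfacet
  facet normal -0.1317 0.9913 0.0000
    outer loop
      vertex 14.290 19.903 0.000
      vertex 4.037 18.541 25.616
      vertex 14.290 19.903 25.616
    endloop
  endfacet
  facet normal -0.9243 0.3816 0.0000
    outer loop
      vertex 4.037 18.541 0.000
      vertex 0.090 8.981 0.000
      vertex 0.090 8.981 25.616
    endloop
  endfacet
  facet normal -0.9243 0.3816 0.0000
    outer loop
      vertex 4.037 18.541 0.000
      vertex 0.090 8.981 25.616
      vertex 4.037 18.541 25.616
    endloop
  endfacet
  facet normal -0.7926 -0.6097 0.0000
    outer loop
      vertex 0.090 8.981 0.000
      vertex 6.396 0.783 0.000
      vertex 6.396 0.783 25.616
    endloop
  endfacet
  facet normal -0.7926 -0.6097 0.0000
    outer loop
      vertex 0.090 8.981 0.000
      vertex 6.396 0.783 25.616
      vertex 0.090 8.981 25.616
    endloop
  endfacet
  facet normal 0.1317 -0.9913 0.0000
    outer loop
      vertex 6.396 0.783 0.000
      vertex 16.649 2.145 0.000
      vertex 16.649 2.145 25.616
    endloop
  endfacet
  facet normal 0.1317 -0.9913 0.0000
    outer loop
      vertex 6.396 0.783 0.000
      vertex 16.649 2.145 25.616
      vertex 6.396 0.783 25.616
    endloop
  endfacet
  facet normal 0.9243 -0.3816 0.0000
    outer loop
      vertex 16.649 2.145 0.000
      vertex 20.596 11.705 0.000
      vertex 20.596 11.705 25.616
    endloop
  endfacet
  facet normal 0.9243 -0.3816 0.0000
    outer loop
      vertex 16.649 2.145 0.000
      vertex 20.596 11.705 25.616
      vertex 16.649 2.145 25.616
    endloop
  endfacet
endsolid part

The G0 Z moves step by Δz≈5.123 mm. Every layer's G1 loop is the same polygon, so the solid is a straight extrusion of it from z=0 to z≈25.6. Closing with flat bottom and top caps and triangulating gives 20 facets — a regular 6-sided prism (a cylinder approximated with 6 flat sides), circumscribed radius ≈ 10.3 mm, height ≈ 25.6 mm.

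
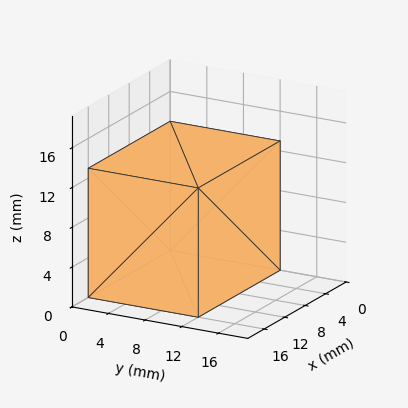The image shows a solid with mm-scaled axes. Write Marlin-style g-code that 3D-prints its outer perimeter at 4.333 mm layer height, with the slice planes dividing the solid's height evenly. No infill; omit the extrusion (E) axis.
Reading the render: the shape is a rectangular box, roughly 16 × 12 mm footprint and 13 mm tall (dimensions read to the nearest mm from the axis ticks). For the g-code, the solid's height is divided into equal slices at the stated Δz and each level perimeter traced with G1 moves after a G0 lift.

; perimeter-only toolpath
G21 ; units = mm
G90 ; absolute positioning
G28 ; home
; layer 1
G0 Z4.333
G0 X0.000 Y0.000
G1 X16.000 Y0.000
G1 X16.000 Y12.000
G1 X0.000 Y12.000
G1 X0.000 Y0.000
; layer 2
G0 Z8.667
G0 X0.000 Y0.000
G1 X16.000 Y0.000
G1 X16.000 Y12.000
G1 X0.000 Y12.000
G1 X0.000 Y0.000
; layer 3
G0 Z13.000
G0 X0.000 Y0.000
G1 X16.000 Y0.000
G1 X16.000 Y12.000
G1 X0.000 Y12.000
G1 X0.000 Y0.000
M2 ; end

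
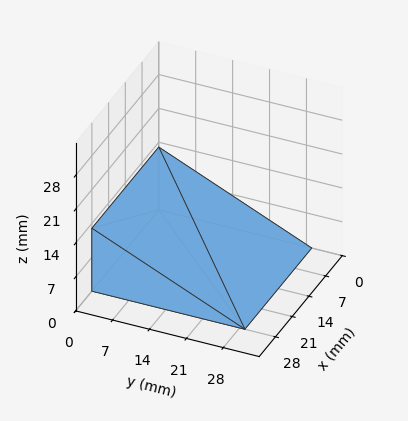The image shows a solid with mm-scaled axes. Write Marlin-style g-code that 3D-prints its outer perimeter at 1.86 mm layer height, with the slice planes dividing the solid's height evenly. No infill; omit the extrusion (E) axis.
Reading the render: the shape is a wedge (ramp): 28 × 29 mm base, rising to 13 mm along the y=0 edge and sloping linearly to z=0 at y=29 (dimensions read to the nearest mm from the axis ticks). For the g-code, the solid's height is divided into equal slices at the stated Δz and each level perimeter traced with G1 moves after a G0 lift.

; perimeter-only toolpath
G21 ; units = mm
G90 ; absolute positioning
G28 ; home
; layer 1
G0 Z1.86
G0 X0.00 Y0.00
G1 X28.00 Y0.00
G1 X28.00 Y24.86
G1 X0.00 Y24.86
G1 X0.00 Y0.00
; layer 2
G0 Z3.71
G0 X0.00 Y0.00
G1 X28.00 Y0.00
G1 X28.00 Y20.71
G1 X0.00 Y20.71
G1 X0.00 Y0.00
; layer 3
G0 Z5.57
G0 X0.00 Y0.00
G1 X28.00 Y0.00
G1 X28.00 Y16.57
G1 X0.00 Y16.57
G1 X0.00 Y0.00
; layer 4
G0 Z7.43
G0 X0.00 Y0.00
G1 X28.00 Y0.00
G1 X28.00 Y12.43
G1 X0.00 Y12.43
G1 X0.00 Y0.00
; layer 5
G0 Z9.29
G0 X0.00 Y0.00
G1 X28.00 Y0.00
G1 X28.00 Y8.29
G1 X0.00 Y8.29
G1 X0.00 Y0.00
; layer 6
G0 Z11.14
G0 X0.00 Y0.00
G1 X28.00 Y0.00
G1 X28.00 Y4.14
G1 X0.00 Y4.14
G1 X0.00 Y0.00
M2 ; end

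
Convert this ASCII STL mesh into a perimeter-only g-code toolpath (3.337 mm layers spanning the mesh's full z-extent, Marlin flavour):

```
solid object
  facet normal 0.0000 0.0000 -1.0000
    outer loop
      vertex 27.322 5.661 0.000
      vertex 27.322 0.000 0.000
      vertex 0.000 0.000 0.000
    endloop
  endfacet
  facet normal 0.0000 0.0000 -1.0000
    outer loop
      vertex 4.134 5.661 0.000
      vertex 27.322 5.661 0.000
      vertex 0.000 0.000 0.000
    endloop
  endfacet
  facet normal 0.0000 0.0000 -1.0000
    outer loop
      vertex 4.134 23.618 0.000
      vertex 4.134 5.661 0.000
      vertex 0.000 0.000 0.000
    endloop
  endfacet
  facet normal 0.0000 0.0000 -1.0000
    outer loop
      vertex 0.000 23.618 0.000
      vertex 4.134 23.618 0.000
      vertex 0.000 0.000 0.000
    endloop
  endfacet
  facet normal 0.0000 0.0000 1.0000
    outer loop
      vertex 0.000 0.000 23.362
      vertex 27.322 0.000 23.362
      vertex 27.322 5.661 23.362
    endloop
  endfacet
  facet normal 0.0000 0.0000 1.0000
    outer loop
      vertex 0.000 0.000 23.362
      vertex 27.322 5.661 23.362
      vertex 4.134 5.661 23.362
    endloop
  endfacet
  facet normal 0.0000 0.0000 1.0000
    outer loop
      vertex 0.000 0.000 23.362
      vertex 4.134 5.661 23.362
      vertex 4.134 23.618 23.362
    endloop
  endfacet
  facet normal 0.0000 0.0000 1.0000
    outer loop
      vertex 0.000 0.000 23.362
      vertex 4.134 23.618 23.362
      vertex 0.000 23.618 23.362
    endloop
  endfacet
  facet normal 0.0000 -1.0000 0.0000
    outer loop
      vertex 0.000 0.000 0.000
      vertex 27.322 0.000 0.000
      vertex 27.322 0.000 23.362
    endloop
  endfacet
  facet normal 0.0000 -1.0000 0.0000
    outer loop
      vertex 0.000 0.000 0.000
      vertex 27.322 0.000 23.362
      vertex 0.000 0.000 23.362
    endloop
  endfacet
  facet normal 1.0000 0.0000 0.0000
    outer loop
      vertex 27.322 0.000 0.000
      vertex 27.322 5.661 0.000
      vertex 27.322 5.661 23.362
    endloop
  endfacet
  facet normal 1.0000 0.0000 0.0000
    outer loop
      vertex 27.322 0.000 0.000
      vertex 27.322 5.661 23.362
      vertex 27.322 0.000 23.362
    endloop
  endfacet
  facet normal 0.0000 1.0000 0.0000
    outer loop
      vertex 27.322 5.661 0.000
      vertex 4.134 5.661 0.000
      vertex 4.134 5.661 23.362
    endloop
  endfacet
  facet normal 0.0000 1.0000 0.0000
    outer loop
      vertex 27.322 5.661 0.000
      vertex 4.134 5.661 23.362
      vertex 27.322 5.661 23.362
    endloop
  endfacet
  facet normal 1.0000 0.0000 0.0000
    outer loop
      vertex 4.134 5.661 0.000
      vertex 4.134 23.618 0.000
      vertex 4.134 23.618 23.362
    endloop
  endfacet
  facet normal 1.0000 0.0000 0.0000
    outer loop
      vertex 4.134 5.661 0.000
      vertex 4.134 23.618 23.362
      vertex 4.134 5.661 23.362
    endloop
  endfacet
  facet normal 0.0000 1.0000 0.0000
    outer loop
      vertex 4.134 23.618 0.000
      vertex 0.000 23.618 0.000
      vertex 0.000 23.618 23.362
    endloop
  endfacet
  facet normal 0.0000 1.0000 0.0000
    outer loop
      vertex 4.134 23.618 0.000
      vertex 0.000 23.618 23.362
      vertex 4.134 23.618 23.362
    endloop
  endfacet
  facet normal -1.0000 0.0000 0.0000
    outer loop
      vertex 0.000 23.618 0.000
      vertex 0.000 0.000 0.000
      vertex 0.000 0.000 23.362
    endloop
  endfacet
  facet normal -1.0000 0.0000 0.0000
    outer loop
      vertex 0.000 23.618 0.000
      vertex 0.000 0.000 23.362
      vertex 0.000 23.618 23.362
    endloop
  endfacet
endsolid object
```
; perimeter-only toolpath
G21 ; units = mm
G90 ; absolute positioning
G28 ; home
; layer 1
G0 Z3.337
G0 X0.000 Y0.000
G1 X27.322 Y0.000
G1 X27.322 Y5.661
G1 X4.134 Y5.661
G1 X4.134 Y23.618
G1 X0.000 Y23.618
G1 X0.000 Y0.000
; layer 2
G0 Z6.675
G0 X0.000 Y0.000
G1 X27.322 Y0.000
G1 X27.322 Y5.661
G1 X4.134 Y5.661
G1 X4.134 Y23.618
G1 X0.000 Y23.618
G1 X0.000 Y0.000
; layer 3
G0 Z10.012
G0 X0.000 Y0.000
G1 X27.322 Y0.000
G1 X27.322 Y5.661
G1 X4.134 Y5.661
G1 X4.134 Y23.618
G1 X0.000 Y23.618
G1 X0.000 Y0.000
; layer 4
G0 Z13.350
G0 X0.000 Y0.000
G1 X27.322 Y0.000
G1 X27.322 Y5.661
G1 X4.134 Y5.661
G1 X4.134 Y23.618
G1 X0.000 Y23.618
G1 X0.000 Y0.000
; layer 5
G0 Z16.687
G0 X0.000 Y0.000
G1 X27.322 Y0.000
G1 X27.322 Y5.661
G1 X4.134 Y5.661
G1 X4.134 Y23.618
G1 X0.000 Y23.618
G1 X0.000 Y0.000
; layer 6
G0 Z20.025
G0 X0.000 Y0.000
G1 X27.322 Y0.000
G1 X27.322 Y5.661
G1 X4.134 Y5.661
G1 X4.134 Y23.618
G1 X0.000 Y23.618
G1 X0.000 Y0.000
; layer 7
G0 Z23.362
G0 X0.000 Y0.000
G1 X27.322 Y0.000
G1 X27.322 Y5.661
G1 X4.134 Y5.661
G1 X4.134 Y23.618
G1 X0.000 Y23.618
G1 X0.000 Y0.000
M2 ; end

The solid is an L-shaped prism: outer 27.3 × 23.6 mm, arm thicknesses ≈ 5.66 mm (horizontal) and 4.13 mm (vertical), extruded 23.4 mm in z. Slicing at Δz = 3.337 mm — 7 equal slices spanning the solid's height, so layer i sits at z = i·h/7 — gives 7 non-empty perimeters. Each is a 6-segment closed polygon; G0 lifts to the layer z and rapids to the start vertex, then G1 traces the edges.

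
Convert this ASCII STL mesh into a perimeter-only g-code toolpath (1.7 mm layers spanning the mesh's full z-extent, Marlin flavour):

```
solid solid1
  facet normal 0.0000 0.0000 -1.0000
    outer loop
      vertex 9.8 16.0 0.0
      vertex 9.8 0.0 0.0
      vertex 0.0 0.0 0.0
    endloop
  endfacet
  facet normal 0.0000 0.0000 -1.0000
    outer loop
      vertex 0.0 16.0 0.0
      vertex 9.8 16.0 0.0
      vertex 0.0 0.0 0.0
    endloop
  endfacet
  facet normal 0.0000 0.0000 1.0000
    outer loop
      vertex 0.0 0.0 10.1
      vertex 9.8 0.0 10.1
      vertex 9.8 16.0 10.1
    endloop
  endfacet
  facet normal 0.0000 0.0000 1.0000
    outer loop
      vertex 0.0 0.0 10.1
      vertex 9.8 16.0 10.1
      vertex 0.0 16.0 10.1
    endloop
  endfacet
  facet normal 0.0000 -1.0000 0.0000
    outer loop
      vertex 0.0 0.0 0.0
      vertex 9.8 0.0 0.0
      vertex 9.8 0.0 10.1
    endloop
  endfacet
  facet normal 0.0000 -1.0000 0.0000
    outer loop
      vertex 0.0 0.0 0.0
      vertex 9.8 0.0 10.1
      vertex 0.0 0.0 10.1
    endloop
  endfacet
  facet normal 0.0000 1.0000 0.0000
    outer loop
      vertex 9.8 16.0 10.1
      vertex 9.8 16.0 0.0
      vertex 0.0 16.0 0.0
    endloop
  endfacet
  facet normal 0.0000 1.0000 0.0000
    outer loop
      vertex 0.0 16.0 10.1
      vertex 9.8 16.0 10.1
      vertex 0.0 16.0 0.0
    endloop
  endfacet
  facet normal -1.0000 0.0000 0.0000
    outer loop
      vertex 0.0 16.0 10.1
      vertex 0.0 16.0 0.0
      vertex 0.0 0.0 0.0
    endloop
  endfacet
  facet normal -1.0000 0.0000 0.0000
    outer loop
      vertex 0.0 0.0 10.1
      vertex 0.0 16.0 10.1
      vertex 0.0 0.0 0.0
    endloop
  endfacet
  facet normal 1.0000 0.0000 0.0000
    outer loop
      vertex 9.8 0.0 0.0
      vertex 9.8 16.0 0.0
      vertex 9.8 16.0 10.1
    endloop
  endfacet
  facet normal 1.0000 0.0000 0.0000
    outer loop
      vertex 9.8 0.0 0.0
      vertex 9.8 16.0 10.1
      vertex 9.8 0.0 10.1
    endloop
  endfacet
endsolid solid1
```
; perimeter-only toolpath
G21 ; units = mm
G90 ; absolute positioning
G28 ; home
; layer 1
G0 Z1.7
G0 X0.0 Y0.0
G1 X9.8 Y0.0
G1 X9.8 Y16.0
G1 X0.0 Y16.0
G1 X0.0 Y0.0
; layer 2
G0 Z3.4
G0 X0.0 Y0.0
G1 X9.8 Y0.0
G1 X9.8 Y16.0
G1 X0.0 Y16.0
G1 X0.0 Y0.0
; layer 3
G0 Z5.0
G0 X0.0 Y0.0
G1 X9.8 Y0.0
G1 X9.8 Y16.0
G1 X0.0 Y16.0
G1 X0.0 Y0.0
; layer 4
G0 Z6.7
G0 X0.0 Y0.0
G1 X9.8 Y0.0
G1 X9.8 Y16.0
G1 X0.0 Y16.0
G1 X0.0 Y0.0
; layer 5
G0 Z8.4
G0 X0.0 Y0.0
G1 X9.8 Y0.0
G1 X9.8 Y16.0
G1 X0.0 Y16.0
G1 X0.0 Y0.0
; layer 6
G0 Z10.1
G0 X0.0 Y0.0
G1 X9.8 Y0.0
G1 X9.8 Y16.0
G1 X0.0 Y16.0
G1 X0.0 Y0.0
M2 ; end

The solid is a rectangular box, roughly 9.8 × 16 mm footprint and 10.1 mm tall. Slicing at Δz = 1.7 mm — 6 equal slices spanning the solid's height, so layer i sits at z = i·h/6 — gives 6 non-empty perimeters. Each is a 4-segment closed polygon; G0 lifts to the layer z and rapids to the start vertex, then G1 traces the edges.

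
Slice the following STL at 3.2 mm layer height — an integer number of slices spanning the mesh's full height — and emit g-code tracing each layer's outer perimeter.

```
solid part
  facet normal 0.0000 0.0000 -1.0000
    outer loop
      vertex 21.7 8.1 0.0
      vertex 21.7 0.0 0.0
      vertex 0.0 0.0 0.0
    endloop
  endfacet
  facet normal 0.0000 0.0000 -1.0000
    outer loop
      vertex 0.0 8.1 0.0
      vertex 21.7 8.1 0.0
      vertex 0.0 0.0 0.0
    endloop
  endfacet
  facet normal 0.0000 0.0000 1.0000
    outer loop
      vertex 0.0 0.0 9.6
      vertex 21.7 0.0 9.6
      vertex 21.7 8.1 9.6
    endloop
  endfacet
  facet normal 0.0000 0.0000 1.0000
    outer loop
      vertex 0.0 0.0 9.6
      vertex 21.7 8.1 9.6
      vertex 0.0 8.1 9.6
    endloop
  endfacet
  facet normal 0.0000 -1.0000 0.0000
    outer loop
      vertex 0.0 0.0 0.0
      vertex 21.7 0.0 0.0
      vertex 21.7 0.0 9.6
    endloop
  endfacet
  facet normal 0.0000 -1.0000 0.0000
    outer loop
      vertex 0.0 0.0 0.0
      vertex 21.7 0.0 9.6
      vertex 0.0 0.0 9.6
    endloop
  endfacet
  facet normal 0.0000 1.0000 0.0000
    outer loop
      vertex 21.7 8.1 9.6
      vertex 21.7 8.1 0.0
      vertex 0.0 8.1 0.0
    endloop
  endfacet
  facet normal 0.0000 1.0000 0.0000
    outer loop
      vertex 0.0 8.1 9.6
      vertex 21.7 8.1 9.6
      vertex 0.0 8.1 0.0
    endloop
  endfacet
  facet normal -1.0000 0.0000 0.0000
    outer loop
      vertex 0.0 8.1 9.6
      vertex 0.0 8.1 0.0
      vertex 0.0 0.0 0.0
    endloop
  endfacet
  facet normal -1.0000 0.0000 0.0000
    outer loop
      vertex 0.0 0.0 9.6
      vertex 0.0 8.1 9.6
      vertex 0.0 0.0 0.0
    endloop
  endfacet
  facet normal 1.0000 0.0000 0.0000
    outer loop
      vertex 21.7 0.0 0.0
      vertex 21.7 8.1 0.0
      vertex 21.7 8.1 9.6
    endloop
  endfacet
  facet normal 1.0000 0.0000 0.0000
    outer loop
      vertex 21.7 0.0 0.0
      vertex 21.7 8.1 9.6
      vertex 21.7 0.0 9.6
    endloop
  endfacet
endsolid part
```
; perimeter-only toolpath
G21 ; units = mm
G90 ; absolute positioning
G28 ; home
; layer 1
G0 Z3.2
G0 X0.0 Y0.0
G1 X21.7 Y0.0
G1 X21.7 Y8.1
G1 X0.0 Y8.1
G1 X0.0 Y0.0
; layer 2
G0 Z6.4
G0 X0.0 Y0.0
G1 X21.7 Y0.0
G1 X21.7 Y8.1
G1 X0.0 Y8.1
G1 X0.0 Y0.0
; layer 3
G0 Z9.6
G0 X0.0 Y0.0
G1 X21.7 Y0.0
G1 X21.7 Y8.1
G1 X0.0 Y8.1
G1 X0.0 Y0.0
M2 ; end

The solid is a rectangular box, roughly 21.7 × 8.1 mm footprint and 9.6 mm tall. Slicing at Δz = 3.2 mm — 3 equal slices spanning the solid's height, so layer i sits at z = i·h/3 — gives 3 non-empty perimeters. Each is a 4-segment closed polygon; G0 lifts to the layer z and rapids to the start vertex, then G1 traces the edges.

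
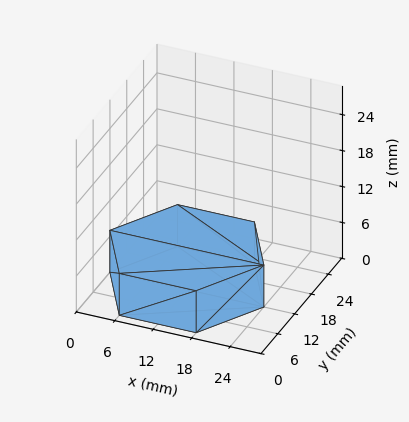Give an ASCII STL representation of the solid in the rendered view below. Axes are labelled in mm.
Reading the render: the shape is a regular 6-sided prism (a cylinder approximated with 6 flat sides), circumscribed radius ≈ 12 mm, height ≈ 7 mm (dimensions read to the nearest mm from the axis ticks). For the STL, each face is triangulated and given an outward normal.

solid part
  facet normal 0.0000 0.0000 -1.0000
    outer loop
      vertex 6.00 22.39 0.00
      vertex 18.00 22.39 0.00
      vertex 24.00 12.00 0.00
    endloop
  endfacet
  facet normal 0.0000 0.0000 -1.0000
    outer loop
      vertex 0.00 12.00 0.00
      vertex 6.00 22.39 0.00
      vertex 24.00 12.00 0.00
    endloop
  endfacet
  facet normal 0.0000 0.0000 -1.0000
    outer loop
      vertex 6.00 1.61 0.00
      vertex 0.00 12.00 0.00
      vertex 24.00 12.00 0.00
    endloop
  endfacet
  facet normal 0.0000 0.0000 -1.0000
    outer loop
      vertex 18.00 1.61 0.00
      vertex 6.00 1.61 0.00
      vertex 24.00 12.00 0.00
    endloop
  endfacet
  facet normal 0.0000 0.0000 1.0000
    outer loop
      vertex 24.00 12.00 7.00
      vertex 18.00 22.39 7.00
      vertex 6.00 22.39 7.00
    endloop
  endfacet
  facet normal 0.0000 0.0000 1.0000
    outer loop
      vertex 24.00 12.00 7.00
      vertex 6.00 22.39 7.00
      vertex 0.00 12.00 7.00
    endloop
  endfacet
  facet normal 0.0000 0.0000 1.0000
    outer loop
      vertex 24.00 12.00 7.00
      vertex 0.00 12.00 7.00
      vertex 6.00 1.61 7.00
    endloop
  endfacet
  facet normal 0.0000 0.0000 1.0000
    outer loop
      vertex 24.00 12.00 7.00
      vertex 6.00 1.61 7.00
      vertex 18.00 1.61 7.00
    endloop
  endfacet
  facet normal 0.8660 0.5001 0.0000
    outer loop
      vertex 24.00 12.00 0.00
      vertex 18.00 22.39 0.00
      vertex 18.00 22.39 7.00
    endloop
  endfacet
  facet normal 0.8660 0.5001 0.0000
    outer loop
      vertex 24.00 12.00 0.00
      vertex 18.00 22.39 7.00
      vertex 24.00 12.00 7.00
    endloop
  endfacet
  facet normal 0.0000 1.0000 0.0000
    outer loop
      vertex 18.00 22.39 0.00
      vertex 6.00 22.39 0.00
      vertex 6.00 22.39 7.00
    endloop
  endfacet
  facet normal 0.0000 1.0000 0.0000
    outer loop
      vertex 18.00 22.39 0.00
      vertex 6.00 22.39 7.00
      vertex 18.00 22.39 7.00
    endloop
  endfacet
  facet normal -0.8660 0.5001 0.0000
    outer loop
      vertex 6.00 22.39 0.00
      vertex 0.00 12.00 0.00
      vertex 0.00 12.00 7.00
    endloop
  endfacet
  facet normal -0.8660 0.5001 0.0000
    outer loop
      vertex 6.00 22.39 0.00
      vertex 0.00 12.00 7.00
      vertex 6.00 22.39 7.00
    endloop
  endfacet
  facet normal -0.8660 -0.5001 0.0000
    outer loop
      vertex 0.00 12.00 0.00
      vertex 6.00 1.61 0.00
      vertex 6.00 1.61 7.00
    endloop
  endfacet
  facet normal -0.8660 -0.5001 0.0000
    outer loop
      vertex 0.00 12.00 0.00
      vertex 6.00 1.61 7.00
      vertex 0.00 12.00 7.00
    endloop
  endfacet
  facet normal 0.0000 -1.0000 0.0000
    outer loop
      vertex 6.00 1.61 0.00
      vertex 18.00 1.61 0.00
      vertex 18.00 1.61 7.00
    endloop
  endfacet
  facet normal 0.0000 -1.0000 0.0000
    outer loop
      vertex 6.00 1.61 0.00
      vertex 18.00 1.61 7.00
      vertex 6.00 1.61 7.00
    endloop
  endfacet
  facet normal 0.8660 -0.5001 0.0000
    outer loop
      vertex 18.00 1.61 0.00
      vertex 24.00 12.00 0.00
      vertex 24.00 12.00 7.00
    endloop
  endfacet
  facet normal 0.8660 -0.5001 0.0000
    outer loop
      vertex 18.00 1.61 0.00
      vertex 24.00 12.00 7.00
      vertex 18.00 1.61 7.00
    endloop
  endfacet
endsolid part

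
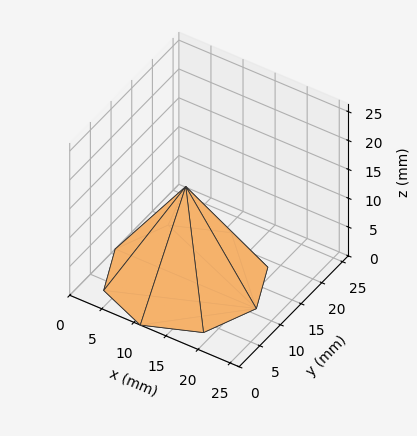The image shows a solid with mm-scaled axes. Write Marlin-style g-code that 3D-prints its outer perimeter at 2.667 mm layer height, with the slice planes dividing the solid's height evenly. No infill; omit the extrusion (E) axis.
Reading the render: the shape is a regular 8-sided pyramid, base circumscribed radius ≈ 11 mm, apex at z ≈ 16 mm (dimensions read to the nearest mm from the axis ticks). For the g-code, the solid's height is divided into equal slices at the stated Δz and each level perimeter traced with G1 moves after a G0 lift.

; perimeter-only toolpath
G21 ; units = mm
G90 ; absolute positioning
G28 ; home
; layer 1
G0 Z2.667
G0 X20.167 Y11.000
G1 X17.482 Y17.482
G1 X11.000 Y20.167
G1 X4.518 Y17.482
G1 X1.833 Y11.000
G1 X4.518 Y4.518
G1 X11.000 Y1.833
G1 X17.482 Y4.518
G1 X20.167 Y11.000
; layer 2
G0 Z5.333
G0 X18.333 Y11.000
G1 X16.185 Y16.185
G1 X11.000 Y18.333
G1 X5.815 Y16.185
G1 X3.667 Y11.000
G1 X5.815 Y5.815
G1 X11.000 Y3.667
G1 X16.185 Y5.815
G1 X18.333 Y11.000
; layer 3
G0 Z8.000
G0 X16.500 Y11.000
G1 X14.889 Y14.889
G1 X11.000 Y16.500
G1 X7.111 Y14.889
G1 X5.500 Y11.000
G1 X7.111 Y7.111
G1 X11.000 Y5.500
G1 X14.889 Y7.111
G1 X16.500 Y11.000
; layer 4
G0 Z10.667
G0 X14.667 Y11.000
G1 X13.593 Y13.593
G1 X11.000 Y14.667
G1 X8.407 Y13.593
G1 X7.333 Y11.000
G1 X8.407 Y8.407
G1 X11.000 Y7.333
G1 X13.593 Y8.407
G1 X14.667 Y11.000
; layer 5
G0 Z13.333
G0 X12.833 Y11.000
G1 X12.296 Y12.296
G1 X11.000 Y12.833
G1 X9.704 Y12.296
G1 X9.167 Y11.000
G1 X9.704 Y9.704
G1 X11.000 Y9.167
G1 X12.296 Y9.704
G1 X12.833 Y11.000
M2 ; end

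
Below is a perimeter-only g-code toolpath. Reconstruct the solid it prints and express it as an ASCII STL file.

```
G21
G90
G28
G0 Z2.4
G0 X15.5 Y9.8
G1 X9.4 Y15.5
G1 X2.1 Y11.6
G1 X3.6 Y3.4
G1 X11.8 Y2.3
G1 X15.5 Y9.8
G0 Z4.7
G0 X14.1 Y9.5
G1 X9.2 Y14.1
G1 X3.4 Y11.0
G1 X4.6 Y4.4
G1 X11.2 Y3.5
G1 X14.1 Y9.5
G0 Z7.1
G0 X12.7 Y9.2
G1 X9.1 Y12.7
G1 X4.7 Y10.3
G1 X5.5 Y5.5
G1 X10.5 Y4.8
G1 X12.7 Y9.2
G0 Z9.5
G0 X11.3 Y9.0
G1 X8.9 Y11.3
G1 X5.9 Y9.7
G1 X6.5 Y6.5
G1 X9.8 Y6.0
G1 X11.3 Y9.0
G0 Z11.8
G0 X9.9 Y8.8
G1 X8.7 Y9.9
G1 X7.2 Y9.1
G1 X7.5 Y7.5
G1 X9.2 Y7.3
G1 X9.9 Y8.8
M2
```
solid part
  facet normal 0.0000 0.0000 -1.0000
    outer loop
      vertex 0.8 12.2 0.0
      vertex 9.6 16.9 0.0
      vertex 16.9 10.0 0.0
    endloop
  endfacet
  facet normal 0.0000 0.0000 -1.0000
    outer loop
      vertex 2.6 2.4 0.0
      vertex 0.8 12.2 0.0
      vertex 16.9 10.0 0.0
    endloop
  endfacet
  facet normal 0.0000 0.0000 -1.0000
    outer loop
      vertex 12.5 1.0 0.0
      vertex 2.6 2.4 0.0
      vertex 16.9 10.0 0.0
    endloop
  endfacet
  facet normal 0.6185 0.6544 0.4350
    outer loop
      vertex 16.9 10.0 0.0
      vertex 9.6 16.9 0.0
      vertex 8.5 8.5 14.2
    endloop
  endfacet
  facet normal -0.4238 0.7936 0.4366
    outer loop
      vertex 9.6 16.9 0.0
      vertex 0.8 12.2 0.0
      vertex 8.5 8.5 14.2
    endloop
  endfacet
  facet normal -0.8845 -0.1625 0.4373
    outer loop
      vertex 0.8 12.2 0.0
      vertex 2.6 2.4 0.0
      vertex 8.5 8.5 14.2
    endloop
  endfacet
  facet normal -0.1261 -0.8914 0.4353
    outer loop
      vertex 2.6 2.4 0.0
      vertex 12.5 1.0 0.0
      vertex 8.5 8.5 14.2
    endloop
  endfacet
  facet normal 0.8083 -0.3952 0.4364
    outer loop
      vertex 12.5 1.0 0.0
      vertex 16.9 10.0 0.0
      vertex 8.5 8.5 14.2
    endloop
  endfacet
endsolid part

The G0 Z moves step by Δz≈2.4 mm. The G1 loops shrink linearly with z, so the solid tapers from its base footprint up to z≈14.2. Closing with a flat bottom cap and the tapered top and triangulating gives 8 facets — a regular 5-sided pyramid, base circumscribed radius ≈ 8.5 mm, apex at z ≈ 14.2 mm.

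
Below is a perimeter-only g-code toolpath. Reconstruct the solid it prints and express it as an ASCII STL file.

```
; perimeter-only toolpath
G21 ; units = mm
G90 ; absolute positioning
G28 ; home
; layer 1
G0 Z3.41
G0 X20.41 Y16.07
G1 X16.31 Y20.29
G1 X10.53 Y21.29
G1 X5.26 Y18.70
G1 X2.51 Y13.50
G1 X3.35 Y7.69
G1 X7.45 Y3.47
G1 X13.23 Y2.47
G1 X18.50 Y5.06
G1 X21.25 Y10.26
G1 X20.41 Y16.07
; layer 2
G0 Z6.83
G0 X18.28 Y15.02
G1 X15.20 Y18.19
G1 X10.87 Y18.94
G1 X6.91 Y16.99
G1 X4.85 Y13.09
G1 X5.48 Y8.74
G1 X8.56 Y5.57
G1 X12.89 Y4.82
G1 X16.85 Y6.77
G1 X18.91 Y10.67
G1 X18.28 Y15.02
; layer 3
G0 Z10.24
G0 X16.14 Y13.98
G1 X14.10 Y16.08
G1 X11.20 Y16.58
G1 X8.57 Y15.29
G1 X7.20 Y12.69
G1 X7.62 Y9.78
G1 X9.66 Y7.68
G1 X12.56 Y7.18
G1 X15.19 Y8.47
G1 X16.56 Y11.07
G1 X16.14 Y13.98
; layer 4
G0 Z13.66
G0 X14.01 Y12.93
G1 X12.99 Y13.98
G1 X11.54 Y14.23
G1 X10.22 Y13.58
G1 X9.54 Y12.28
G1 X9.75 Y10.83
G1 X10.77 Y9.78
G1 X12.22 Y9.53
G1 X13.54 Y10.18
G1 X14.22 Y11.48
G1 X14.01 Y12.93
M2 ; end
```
solid part
  facet normal 0.0000 0.0000 -1.0000
    outer loop
      vertex 10.19 23.64 0.00
      vertex 17.42 22.39 0.00
      vertex 22.54 17.12 0.00
    endloop
  endfacet
  facet normal 0.0000 0.0000 -1.0000
    outer loop
      vertex 3.60 20.40 0.00
      vertex 10.19 23.64 0.00
      vertex 22.54 17.12 0.00
    endloop
  endfacet
  facet normal 0.0000 0.0000 -1.0000
    outer loop
      vertex 0.17 13.90 0.00
      vertex 3.60 20.40 0.00
      vertex 22.54 17.12 0.00
    endloop
  endfacet
  facet normal 0.0000 0.0000 -1.0000
    outer loop
      vertex 1.22 6.64 0.00
      vertex 0.17 13.90 0.00
      vertex 22.54 17.12 0.00
    endloop
  endfacet
  facet normal 0.0000 0.0000 -1.0000
    outer loop
      vertex 6.34 1.37 0.00
      vertex 1.22 6.64 0.00
      vertex 22.54 17.12 0.00
    endloop
  endfacet
  facet normal 0.0000 0.0000 -1.0000
    outer loop
      vertex 13.57 0.12 0.00
      vertex 6.34 1.37 0.00
      vertex 22.54 17.12 0.00
    endloop
  endfacet
  facet normal 0.0000 0.0000 -1.0000
    outer loop
      vertex 20.16 3.36 0.00
      vertex 13.57 0.12 0.00
      vertex 22.54 17.12 0.00
    endloop
  endfacet
  facet normal 0.0000 0.0000 -1.0000
    outer loop
      vertex 23.59 9.86 0.00
      vertex 20.16 3.36 0.00
      vertex 22.54 17.12 0.00
    endloop
  endfacet
  facet normal 0.5981 0.5811 0.5519
    outer loop
      vertex 22.54 17.12 0.00
      vertex 17.42 22.39 0.00
      vertex 11.88 11.88 17.07
    endloop
  endfacet
  facet normal 0.1421 0.8217 0.5520
    outer loop
      vertex 17.42 22.39 0.00
      vertex 10.19 23.64 0.00
      vertex 11.88 11.88 17.07
    endloop
  endfacet
  facet normal -0.3679 0.7483 0.5520
    outer loop
      vertex 10.19 23.64 0.00
      vertex 3.60 20.40 0.00
      vertex 11.88 11.88 17.07
    endloop
  endfacet
  facet normal -0.7375 0.3892 0.5520
    outer loop
      vertex 3.60 20.40 0.00
      vertex 0.17 13.90 0.00
      vertex 11.88 11.88 17.07
    endloop
  endfacet
  facet normal -0.8253 -0.1194 0.5520
    outer loop
      vertex 0.17 13.90 0.00
      vertex 1.22 6.64 0.00
      vertex 11.88 11.88 17.07
    endloop
  endfacet
  facet normal -0.5981 -0.5811 0.5519
    outer loop
      vertex 1.22 6.64 0.00
      vertex 6.34 1.37 0.00
      vertex 11.88 11.88 17.07
    endloop
  endfacet
  facet normal -0.1421 -0.8217 0.5520
    outer loop
      vertex 6.34 1.37 0.00
      vertex 13.57 0.12 0.00
      vertex 11.88 11.88 17.07
    endloop
  endfacet
  facet normal 0.3679 -0.7483 0.5520
    outer loop
      vertex 13.57 0.12 0.00
      vertex 20.16 3.36 0.00
      vertex 11.88 11.88 17.07
    endloop
  endfacet
  facet normal 0.7375 -0.3892 0.5520
    outer loop
      vertex 20.16 3.36 0.00
      vertex 23.59 9.86 0.00
      vertex 11.88 11.88 17.07
    endloop
  endfacet
  facet normal 0.8253 0.1194 0.5520
    outer loop
      vertex 23.59 9.86 0.00
      vertex 22.54 17.12 0.00
      vertex 11.88 11.88 17.07
    endloop
  endfacet
endsolid part

The G0 Z moves step by Δz≈3.41 mm. The G1 loops shrink linearly with z, so the solid tapers from its base footprint up to z≈17.1. Closing with a flat bottom cap and the tapered top and triangulating gives 18 facets — a regular 10-sided pyramid, base circumscribed radius ≈ 11.9 mm, apex at z ≈ 17.1 mm.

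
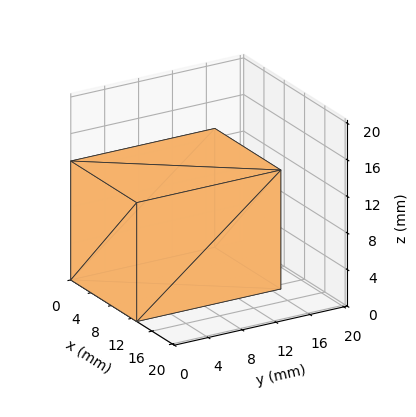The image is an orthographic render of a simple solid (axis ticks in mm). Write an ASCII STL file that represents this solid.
Reading the render: the shape is a rectangular box, roughly 13 × 17 mm footprint and 13 mm tall (dimensions read to the nearest mm from the axis ticks). For the STL, each face is triangulated and given an outward normal.

solid part
  facet normal 0.0000 0.0000 -1.0000
    outer loop
      vertex 13.000 17.000 0.000
      vertex 13.000 0.000 0.000
      vertex 0.000 0.000 0.000
    endloop
  endfacet
  facet normal 0.0000 0.0000 -1.0000
    outer loop
      vertex 0.000 17.000 0.000
      vertex 13.000 17.000 0.000
      vertex 0.000 0.000 0.000
    endloop
  endfacet
  facet normal 0.0000 0.0000 1.0000
    outer loop
      vertex 0.000 0.000 13.000
      vertex 13.000 0.000 13.000
      vertex 13.000 17.000 13.000
    endloop
  endfacet
  facet normal 0.0000 0.0000 1.0000
    outer loop
      vertex 0.000 0.000 13.000
      vertex 13.000 17.000 13.000
      vertex 0.000 17.000 13.000
    endloop
  endfacet
  facet normal 0.0000 -1.0000 0.0000
    outer loop
      vertex 0.000 0.000 0.000
      vertex 13.000 0.000 0.000
      vertex 13.000 0.000 13.000
    endloop
  endfacet
  facet normal 0.0000 -1.0000 0.0000
    outer loop
      vertex 0.000 0.000 0.000
      vertex 13.000 0.000 13.000
      vertex 0.000 0.000 13.000
    endloop
  endfacet
  facet normal 0.0000 1.0000 0.0000
    outer loop
      vertex 13.000 17.000 13.000
      vertex 13.000 17.000 0.000
      vertex 0.000 17.000 0.000
    endloop
  endfacet
  facet normal 0.0000 1.0000 0.0000
    outer loop
      vertex 0.000 17.000 13.000
      vertex 13.000 17.000 13.000
      vertex 0.000 17.000 0.000
    endloop
  endfacet
  facet normal -1.0000 0.0000 0.0000
    outer loop
      vertex 0.000 17.000 13.000
      vertex 0.000 17.000 0.000
      vertex 0.000 0.000 0.000
    endloop
  endfacet
  facet normal -1.0000 0.0000 0.0000
    outer loop
      vertex 0.000 0.000 13.000
      vertex 0.000 17.000 13.000
      vertex 0.000 0.000 0.000
    endloop
  endfacet
  facet normal 1.0000 0.0000 0.0000
    outer loop
      vertex 13.000 0.000 0.000
      vertex 13.000 17.000 0.000
      vertex 13.000 17.000 13.000
    endloop
  endfacet
  facet normal 1.0000 0.0000 0.0000
    outer loop
      vertex 13.000 0.000 0.000
      vertex 13.000 17.000 13.000
      vertex 13.000 0.000 13.000
    endloop
  endfacet
endsolid part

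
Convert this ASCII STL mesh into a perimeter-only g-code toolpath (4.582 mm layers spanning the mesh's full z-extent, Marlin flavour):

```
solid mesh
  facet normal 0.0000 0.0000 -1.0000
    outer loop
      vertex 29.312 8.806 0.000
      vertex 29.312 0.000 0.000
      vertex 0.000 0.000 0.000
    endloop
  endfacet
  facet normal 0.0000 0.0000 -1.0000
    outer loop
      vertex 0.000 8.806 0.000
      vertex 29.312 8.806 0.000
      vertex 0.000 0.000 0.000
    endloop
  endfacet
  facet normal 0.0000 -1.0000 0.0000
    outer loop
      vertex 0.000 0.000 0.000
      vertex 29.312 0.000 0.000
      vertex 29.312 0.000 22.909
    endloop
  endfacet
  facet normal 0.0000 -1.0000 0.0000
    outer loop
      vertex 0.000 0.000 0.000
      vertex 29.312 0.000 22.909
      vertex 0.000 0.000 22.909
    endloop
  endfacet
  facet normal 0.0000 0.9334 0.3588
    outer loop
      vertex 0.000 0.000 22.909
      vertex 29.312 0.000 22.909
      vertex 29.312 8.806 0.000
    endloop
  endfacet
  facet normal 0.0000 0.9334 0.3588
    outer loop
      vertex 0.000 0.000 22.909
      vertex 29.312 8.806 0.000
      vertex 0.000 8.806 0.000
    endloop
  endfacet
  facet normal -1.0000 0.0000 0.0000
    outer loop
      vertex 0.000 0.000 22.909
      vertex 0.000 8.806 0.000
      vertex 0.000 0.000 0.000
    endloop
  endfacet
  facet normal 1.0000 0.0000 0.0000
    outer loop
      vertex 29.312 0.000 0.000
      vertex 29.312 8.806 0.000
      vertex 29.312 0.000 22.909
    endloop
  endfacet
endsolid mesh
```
; perimeter-only toolpath
G21 ; units = mm
G90 ; absolute positioning
G28 ; home
; layer 1
G0 Z4.582
G0 X0.000 Y0.000
G1 X29.312 Y0.000
G1 X29.312 Y7.045
G1 X0.000 Y7.045
G1 X0.000 Y0.000
; layer 2
G0 Z9.164
G0 X0.000 Y0.000
G1 X29.312 Y0.000
G1 X29.312 Y5.284
G1 X0.000 Y5.284
G1 X0.000 Y0.000
; layer 3
G0 Z13.745
G0 X0.000 Y0.000
G1 X29.312 Y0.000
G1 X29.312 Y3.522
G1 X0.000 Y3.522
G1 X0.000 Y0.000
; layer 4
G0 Z18.327
G0 X0.000 Y0.000
G1 X29.312 Y0.000
G1 X29.312 Y1.761
G1 X0.000 Y1.761
G1 X0.000 Y0.000
M2 ; end

The solid is a wedge (ramp): 29.3 × 8.81 mm base, rising to 22.9 mm along the y=0 edge and sloping linearly to z=0 at y=8.81. Slicing at Δz = 4.582 mm — 5 equal slices spanning the solid's height, so layer i sits at z = i·h/5 — gives 4 non-empty perimeters. Each is a 4-segment closed polygon; G0 lifts to the layer z and rapids to the start vertex, then G1 traces the edges. The cross-section shrinks linearly with z (the slice at the apex is degenerate and omitted).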